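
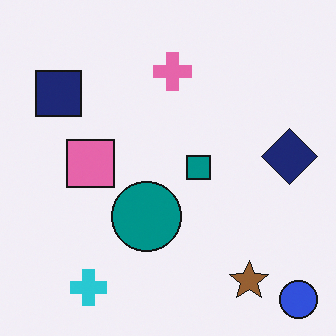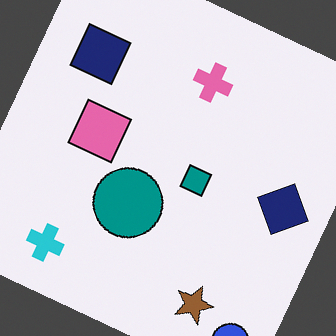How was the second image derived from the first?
It was rotated clockwise by a moderate amount.

Every shape is tilted by the same angle and the image corners show triangular fill wedges — a whole-image rotation by a non-right angle.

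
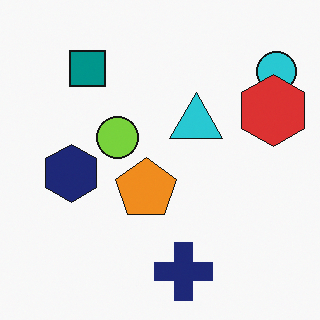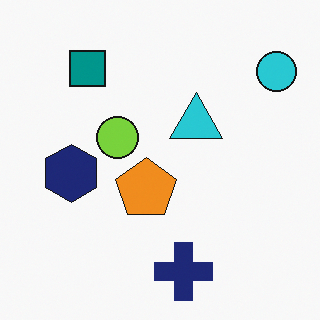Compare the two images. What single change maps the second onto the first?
It was overlaid with an additional red hexagon.

A red hexagon appears in the first image that is absent from the second.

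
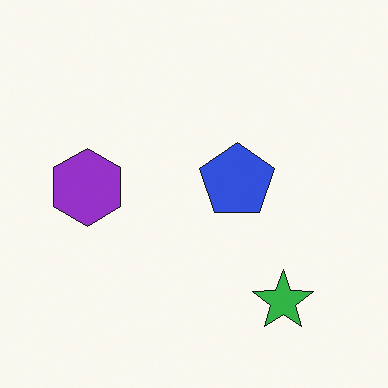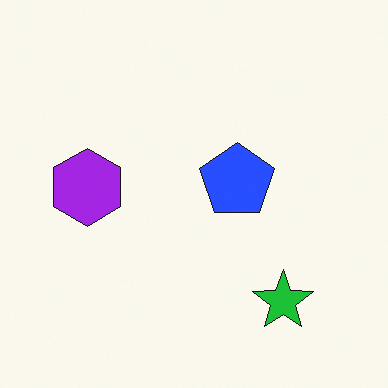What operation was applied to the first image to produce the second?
The second image is the first slightly oversaturated.

All colors are more vivid — a global saturation change.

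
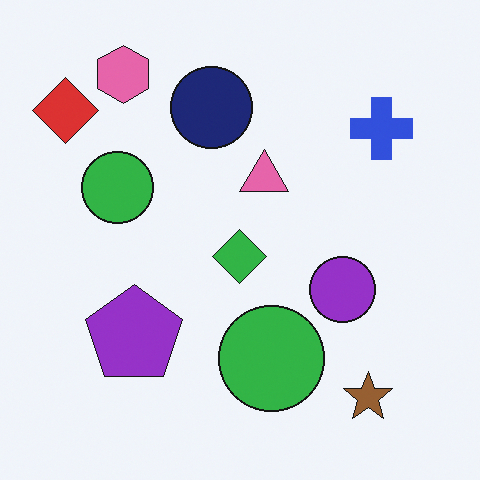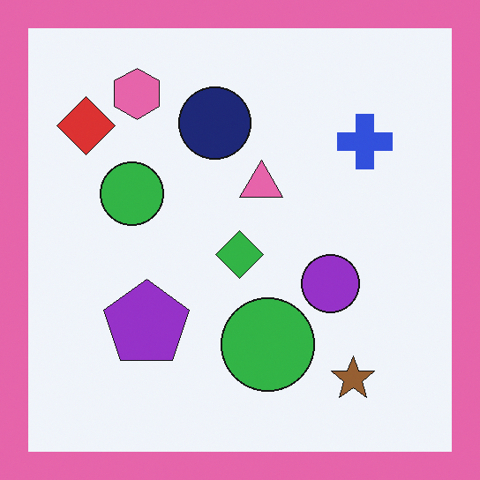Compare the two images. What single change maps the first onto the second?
Framed with a pink border.

A solid pink frame runs around the edge of the second image, with the content slightly shrunk inside it.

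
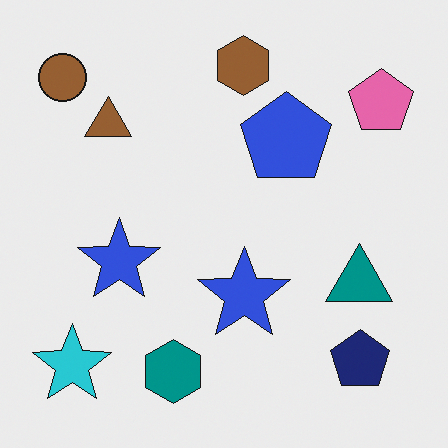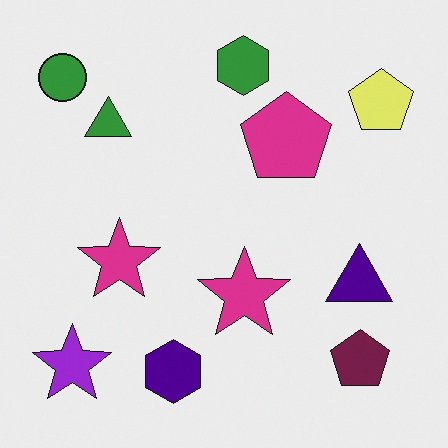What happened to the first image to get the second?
The image was hue-shifted by a moderate amount.

Every shape's color has rotated by the same amount around the hue wheel — a uniform hue shift.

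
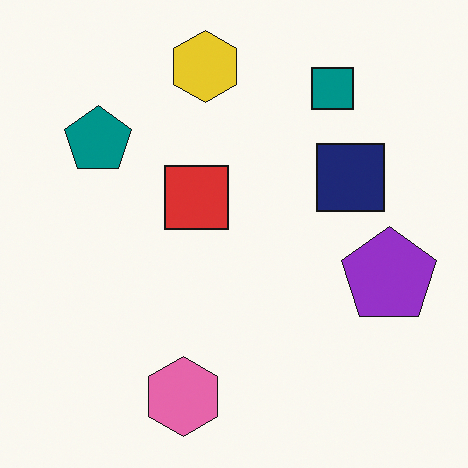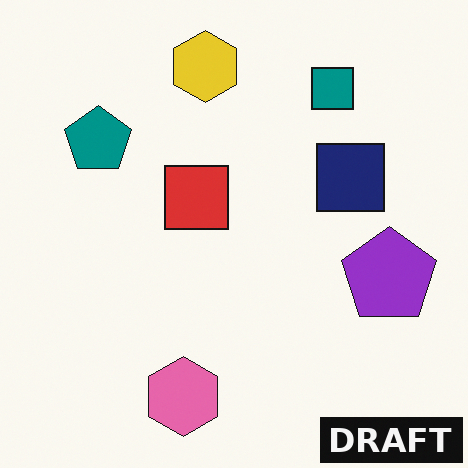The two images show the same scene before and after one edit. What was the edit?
The second image is the first watermarked with the text "DRAFT" in the lower-right corner.

A dark label reading "DRAFT" appears in the lower-right corner.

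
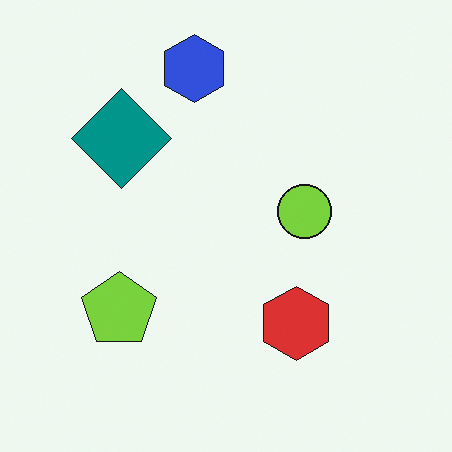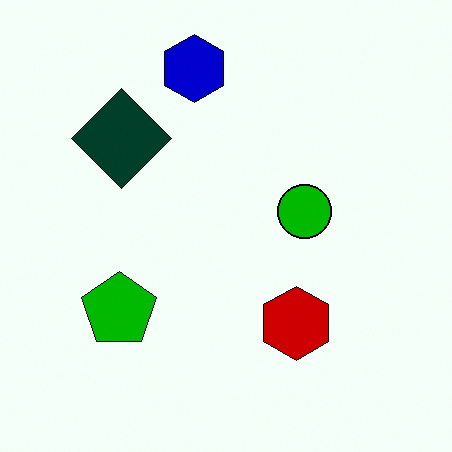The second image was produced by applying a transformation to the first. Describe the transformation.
The image was given much higher contrast.

Tones are pushed away from mid-grey across the whole image — a global contrast change.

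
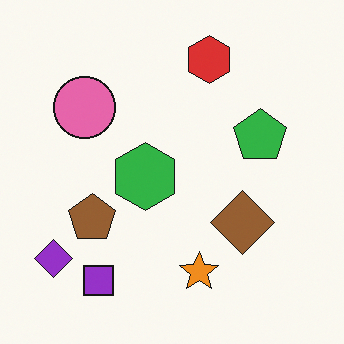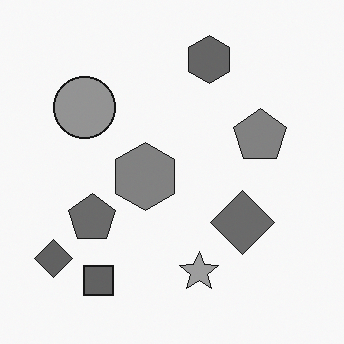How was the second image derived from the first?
This is the original image converted to grayscale.

All color is removed — every shape is now a shade of grey.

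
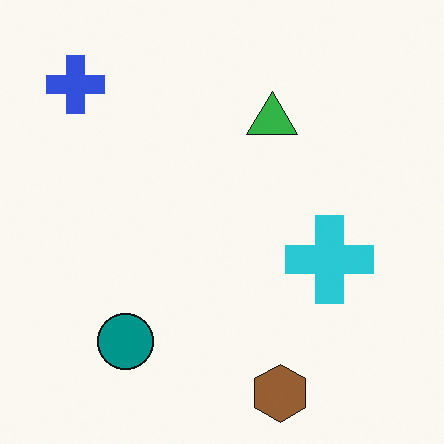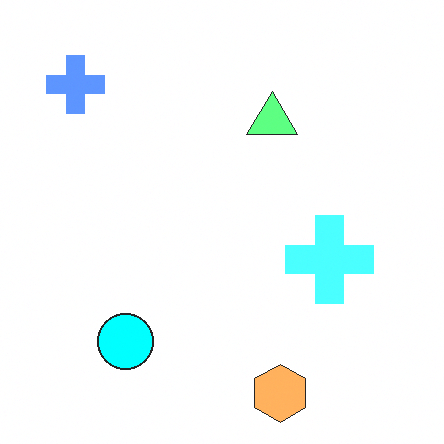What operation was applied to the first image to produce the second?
The image was substantially brightened.

Every pixel — background and shapes alike — is uniformly brightened.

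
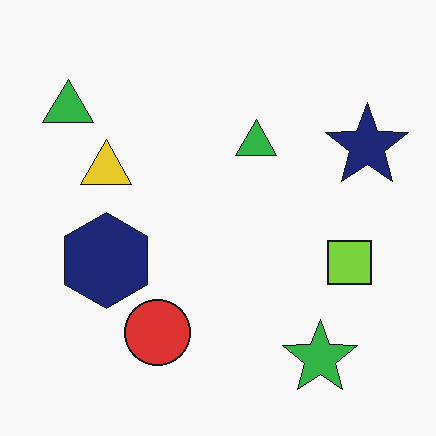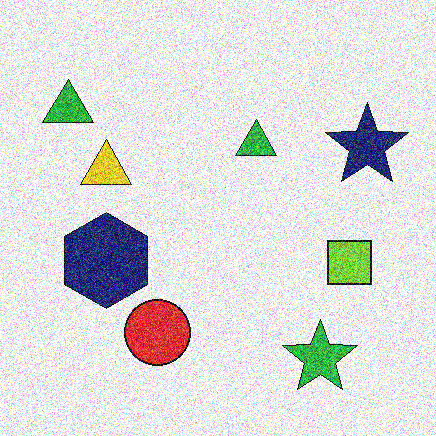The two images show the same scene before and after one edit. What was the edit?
Degraded with strong gaussian noise.

Random speckle covers the whole image, including the flat background.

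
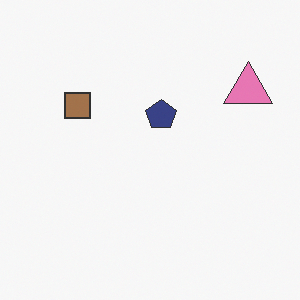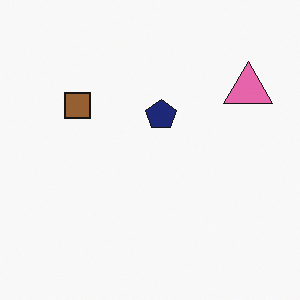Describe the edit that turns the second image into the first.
It was given slightly reduced contrast.

Tones are pushed toward mid-grey across the whole image — a global contrast change.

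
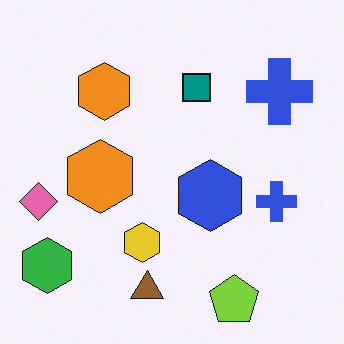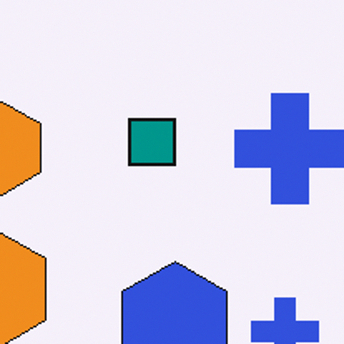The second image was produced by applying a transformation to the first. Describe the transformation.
The image was cropped tightly and scaled back up.

The visible shapes are larger and the field of view is narrower; shapes near the original edges may be partly or wholly outside the frame — a crop-and-rescale.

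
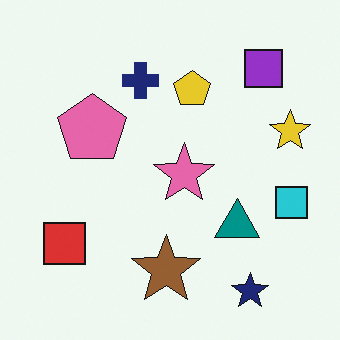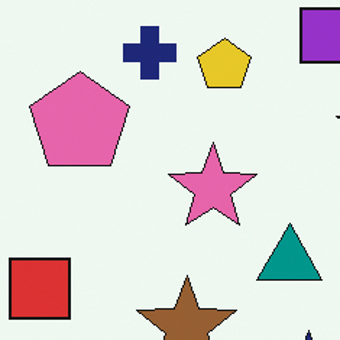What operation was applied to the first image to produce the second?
The transformation is: cropped slightly and scaled back up.

The visible shapes are larger and the field of view is narrower; shapes near the original edges may be partly or wholly outside the frame — a crop-and-rescale.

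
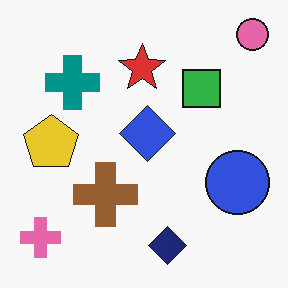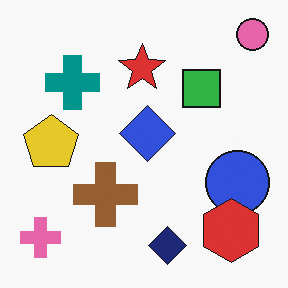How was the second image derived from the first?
Overlaid with an additional red hexagon.

A red hexagon appears in the second image that is absent from the first.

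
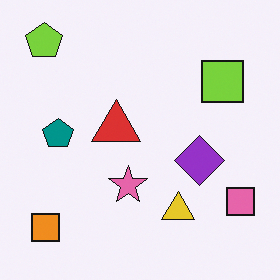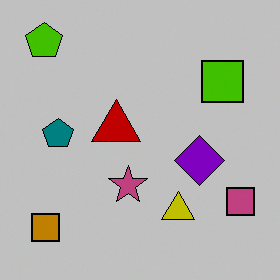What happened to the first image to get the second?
This is the original image aggressively posterized.

Each flat color has snapped to a coarser quantized level — most visibly, the near-white background has dropped to a flat grey.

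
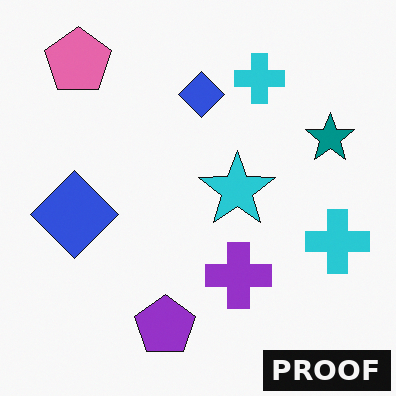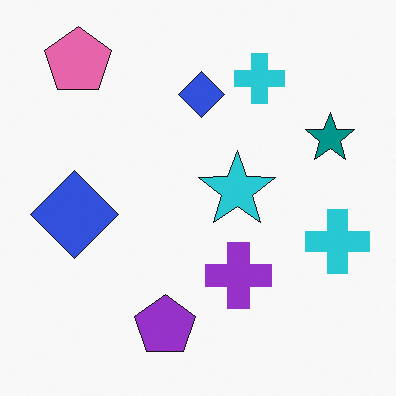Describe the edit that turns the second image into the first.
Watermarked with the text "PROOF" in the lower-right corner.

A dark label reading "PROOF" appears in the lower-right corner.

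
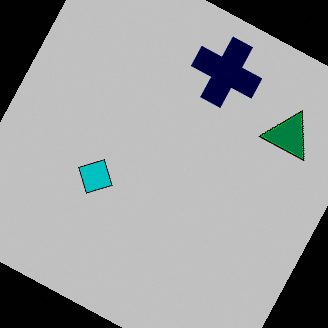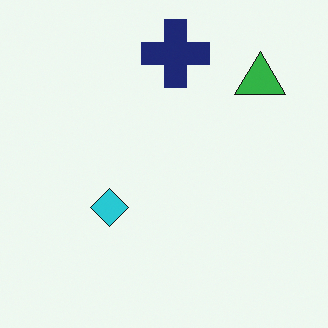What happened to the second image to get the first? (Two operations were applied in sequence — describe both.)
Rotated clockwise by a moderate amount, then heavily posterized to just a handful of flat colors.

Every shape is tilted by the same angle and the image corners show triangular fill wedges — a whole-image rotation by a non-right angle. Each flat color has snapped to a coarser quantized level — most visibly, the near-white background has dropped to a flat grey.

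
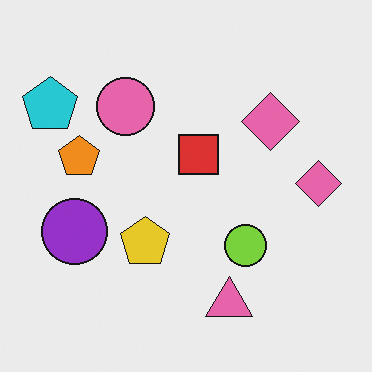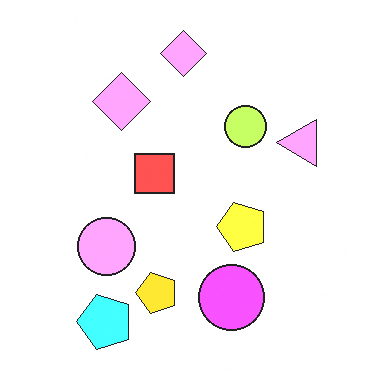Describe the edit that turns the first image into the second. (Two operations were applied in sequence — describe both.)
This is the original image rotated 90° counter-clockwise, then substantially brightened.

The cyan pentagon sits in the top-left of the first image and the bottom-left of the second — consistent with a whole-image 90° counter-clockwise rotation. Every pixel — background and shapes alike — is uniformly brightened.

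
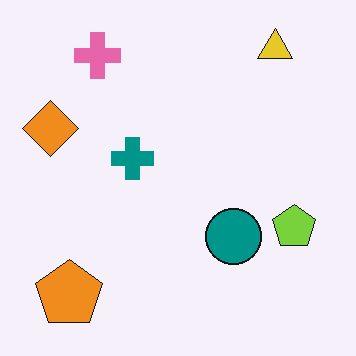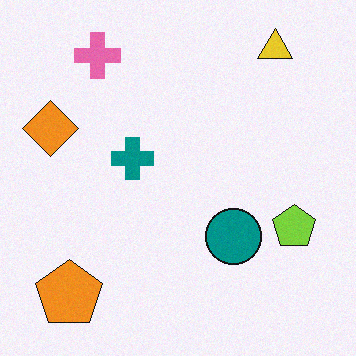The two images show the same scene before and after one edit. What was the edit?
It was degraded with light additive noise.

Random speckle covers the whole image, including the flat background.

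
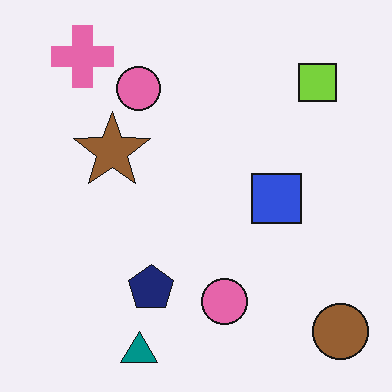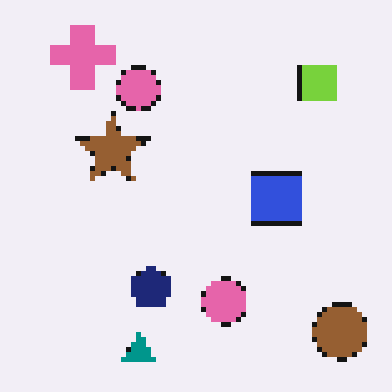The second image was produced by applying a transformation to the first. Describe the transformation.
Mildly pixelated.

Shapes are reduced to large square blocks; fine edges and outlines are lost — a downscale-then-upscale (mosaic) effect.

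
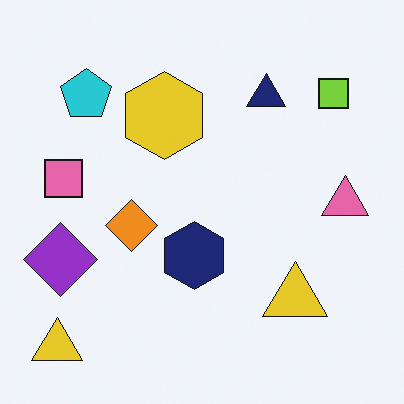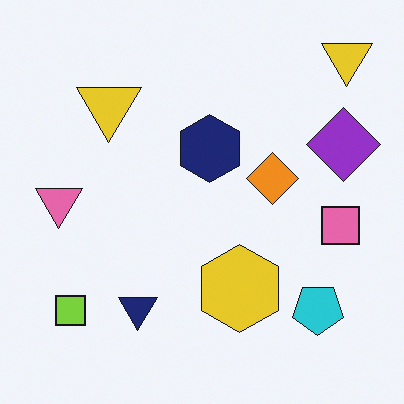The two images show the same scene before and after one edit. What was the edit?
Rotated 180°.

The lime square sits in the top-right of the first image and the bottom-left of the second — consistent with a whole-image 180° rotation.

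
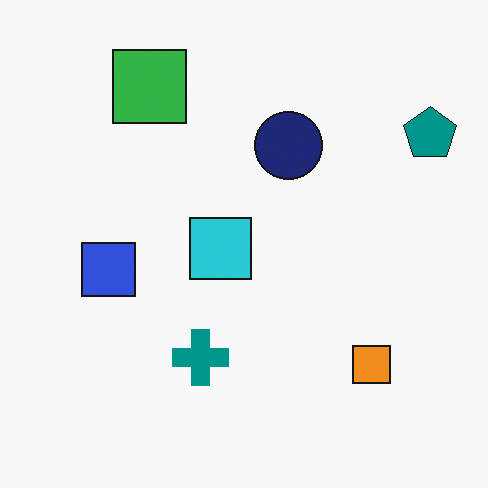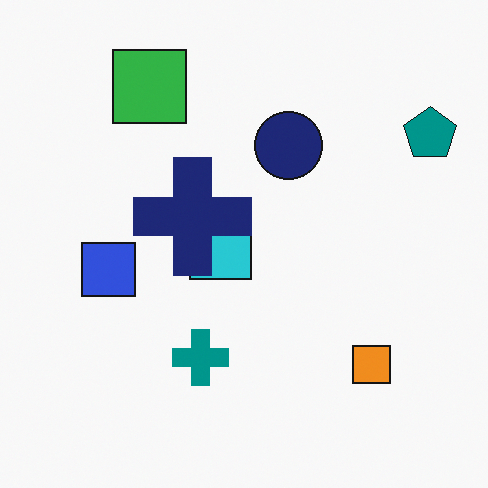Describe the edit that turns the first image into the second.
The image was overlaid with an additional navy cross.

A navy cross appears in the second image that is absent from the first.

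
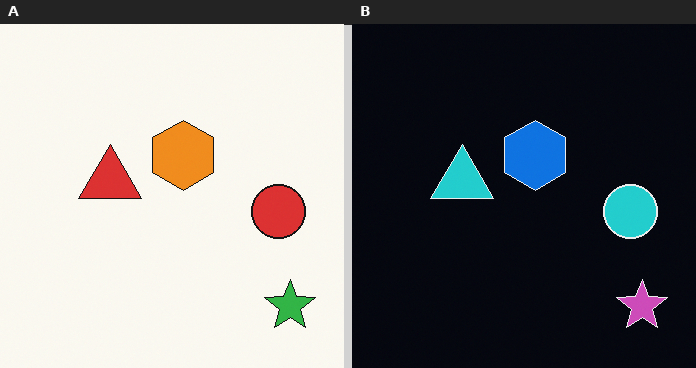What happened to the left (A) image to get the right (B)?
The right (B) image is the left (A) color-inverted (negative).

The light background has become dark and every shape's color is its complement — a photographic negative.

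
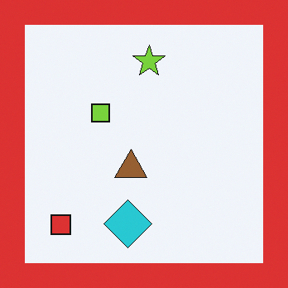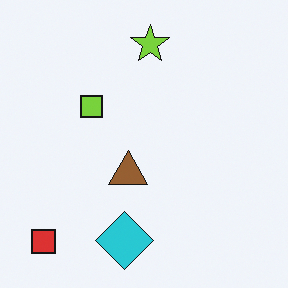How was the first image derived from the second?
Framed with a red border.

A solid red frame runs around the edge of the first image, with the content slightly shrunk inside it.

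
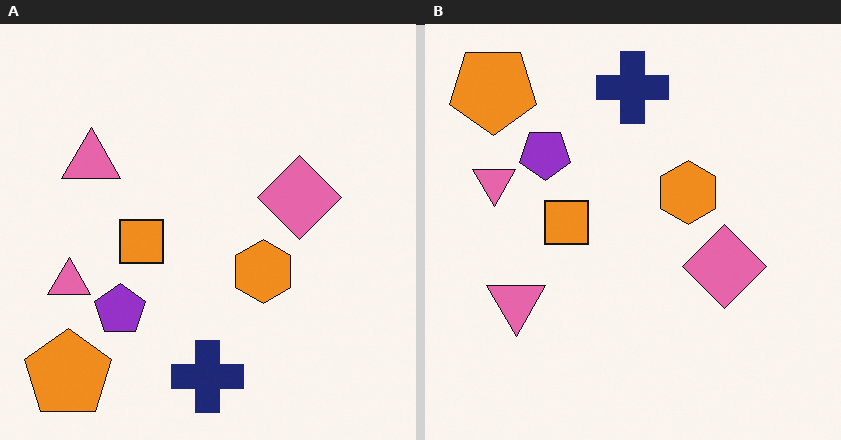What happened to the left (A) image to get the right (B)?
Flipped vertically (top ↔ bottom).

The navy cross is in the bottom of the left (A) image and the top of the right (B) — shapes on opposite sides of the horizontal midline have swapped in a mirror flip.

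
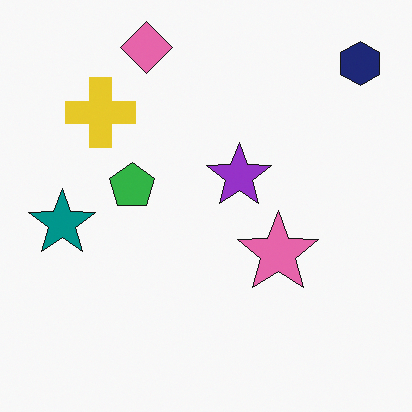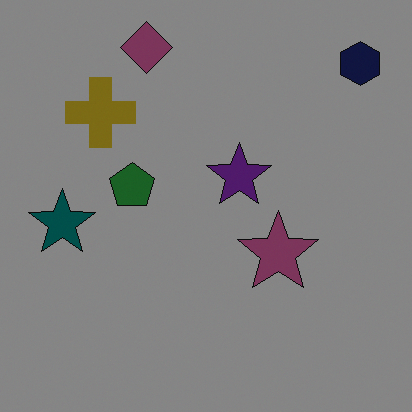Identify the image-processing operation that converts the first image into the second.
It was darkened a lot.

Every pixel — background and shapes alike — is uniformly darkened.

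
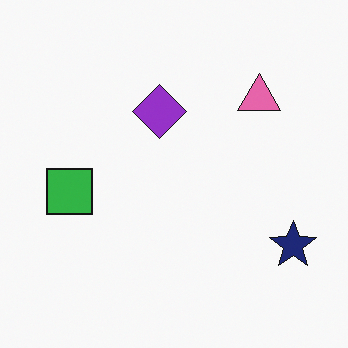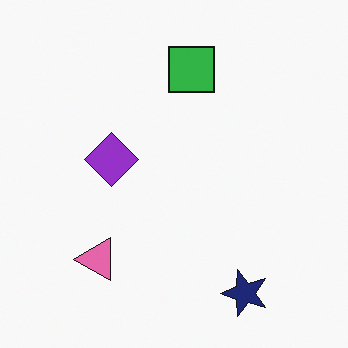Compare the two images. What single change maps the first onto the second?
The image was transposed (reflected across the top-left ↔ bottom-right diagonal).

Shapes have swapped their row and column positions — what was in the top-right is now in the bottom-left — a diagonal reflection.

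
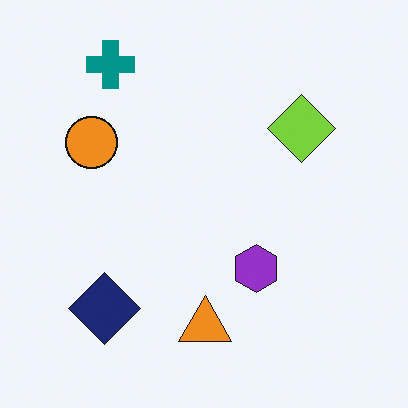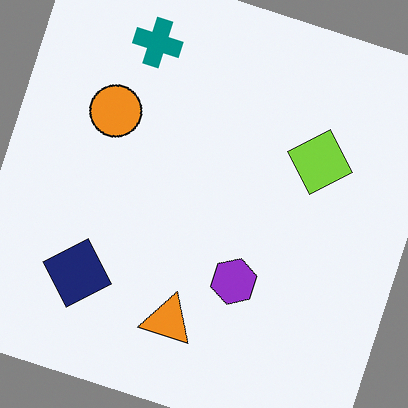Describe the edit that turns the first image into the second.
It was rotated clockwise by a moderate amount.

Every shape is tilted by the same angle and the image corners show triangular fill wedges — a whole-image rotation by a non-right angle.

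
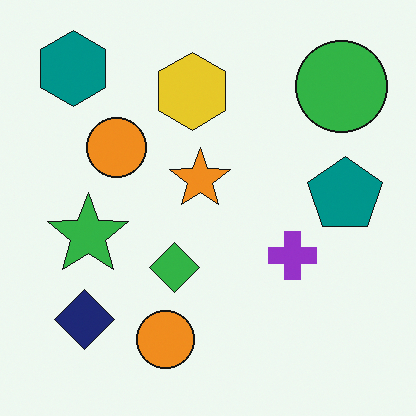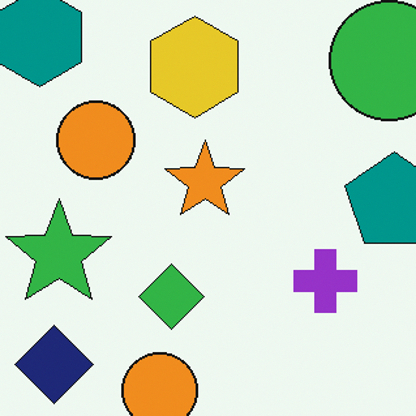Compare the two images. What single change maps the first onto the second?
Cropped to a modestly smaller region and rescaled.

The visible shapes are larger and the field of view is narrower; shapes near the original edges may be partly or wholly outside the frame — a crop-and-rescale.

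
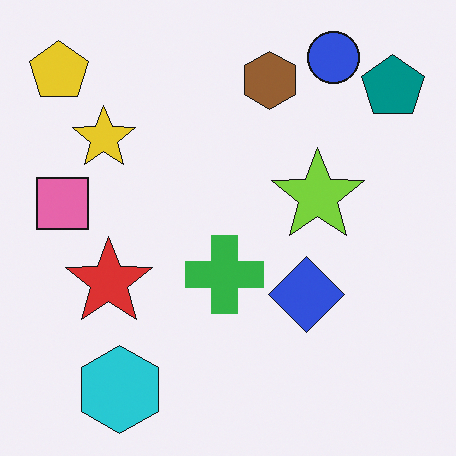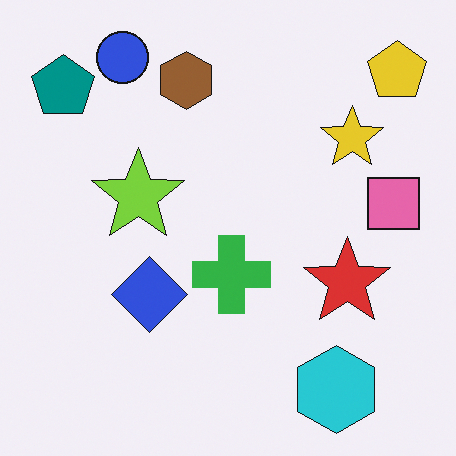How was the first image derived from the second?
The first image is the second flipped horizontally (left ↔ right).

The yellow pentagon is in the top-right of the second image and the top-left of the first — shapes on opposite sides of the vertical midline have swapped in a mirror flip.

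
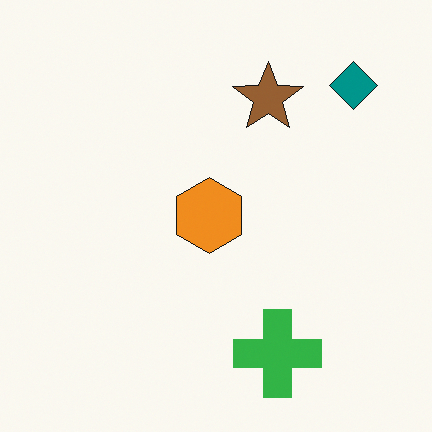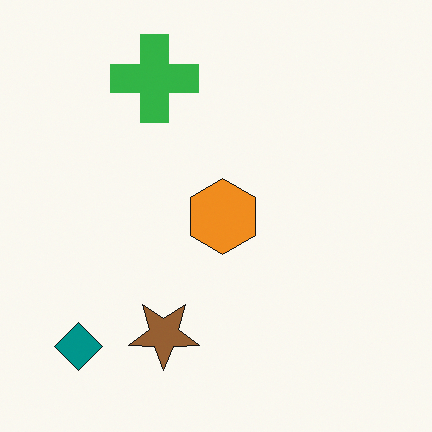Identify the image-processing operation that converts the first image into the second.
The second image is the first rotated 180°.

The teal diamond sits in the top-right of the first image and the bottom-left of the second — consistent with a whole-image 180° rotation.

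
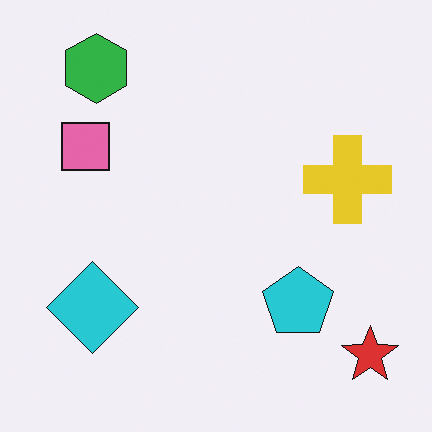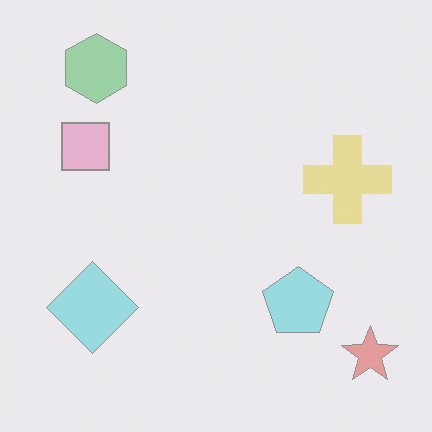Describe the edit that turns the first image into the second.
Given much lower contrast.

Tones are pushed toward mid-grey across the whole image — a global contrast change.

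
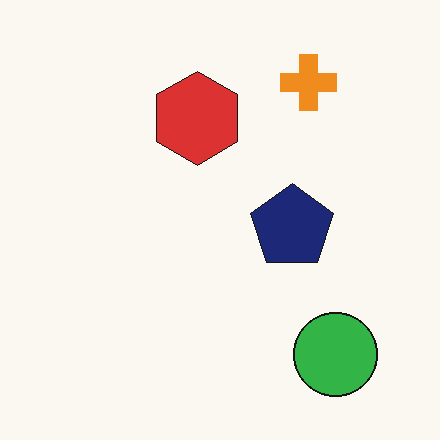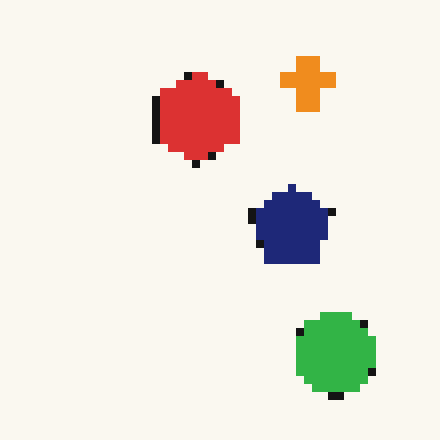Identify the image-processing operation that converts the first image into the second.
It was moderately pixelated.

Shapes are reduced to large square blocks; fine edges and outlines are lost — a downscale-then-upscale (mosaic) effect.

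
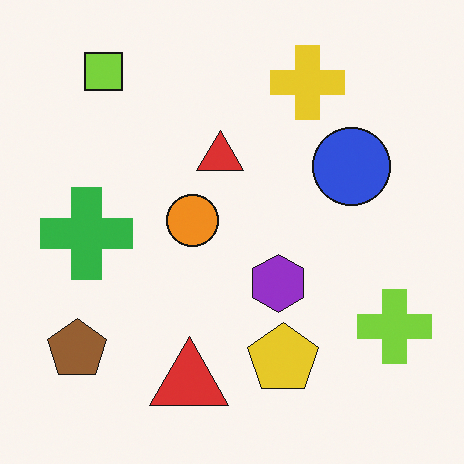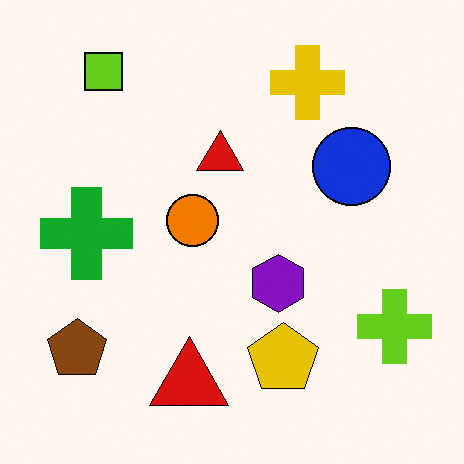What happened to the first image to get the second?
The transformation is: given slightly increased contrast.

Tones are pushed away from mid-grey across the whole image — a global contrast change.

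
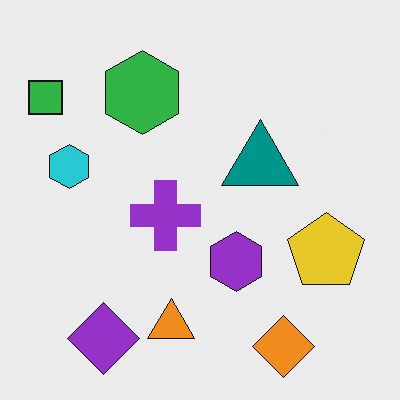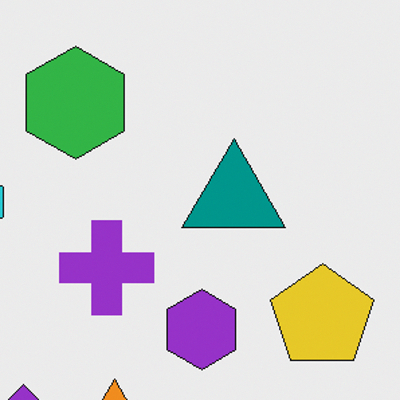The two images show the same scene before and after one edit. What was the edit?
The image was cropped slightly and scaled back up.

The visible shapes are larger and the field of view is narrower; shapes near the original edges may be partly or wholly outside the frame — a crop-and-rescale.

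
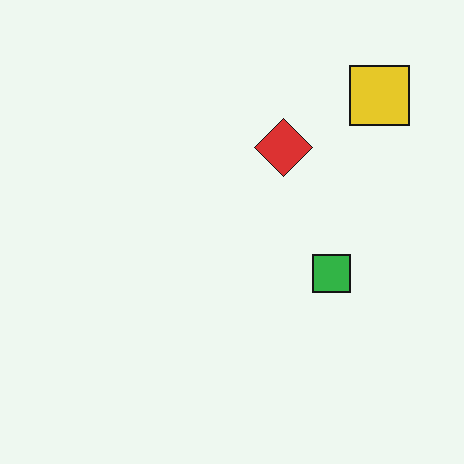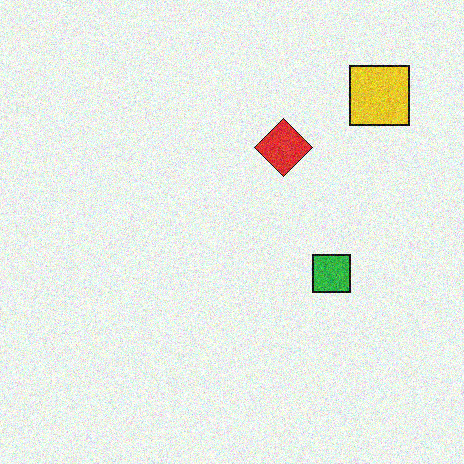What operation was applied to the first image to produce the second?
Degraded with visible gaussian noise.

Random speckle covers the whole image, including the flat background.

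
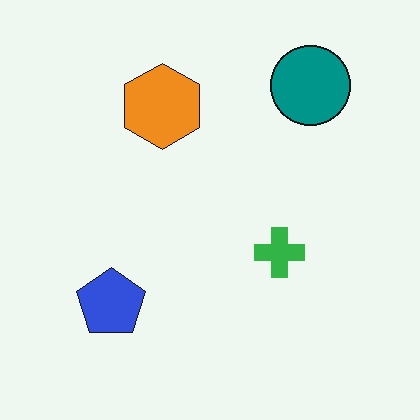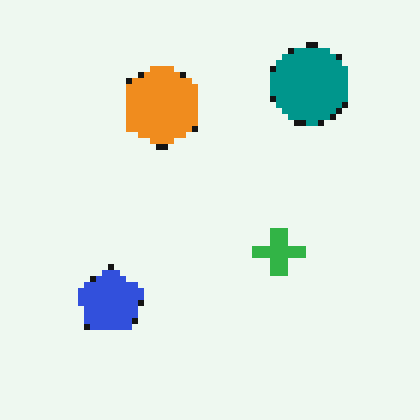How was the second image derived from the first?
This is the original image moderately pixelated.

Shapes are reduced to large square blocks; fine edges and outlines are lost — a downscale-then-upscale (mosaic) effect.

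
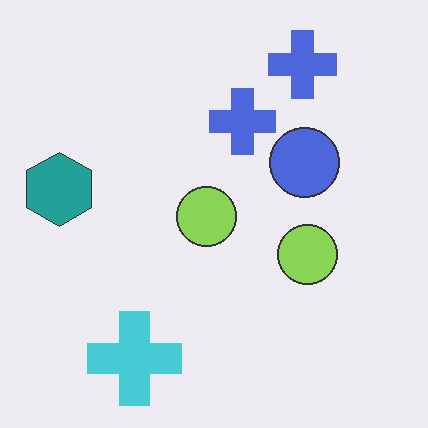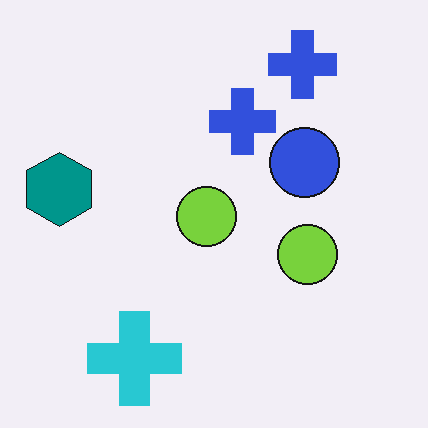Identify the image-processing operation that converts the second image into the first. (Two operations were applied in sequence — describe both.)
The transformation is: given slightly reduced contrast, then JPEG-compressed with visible artifacts.

Tones are pushed toward mid-grey across the whole image — a global contrast change. Blocky 8×8 compression artifacts appear around shape edges and the flat background shows ringing — characteristic JPEG degradation.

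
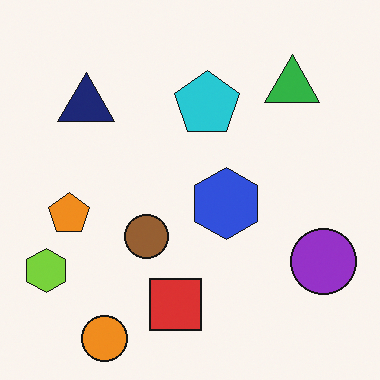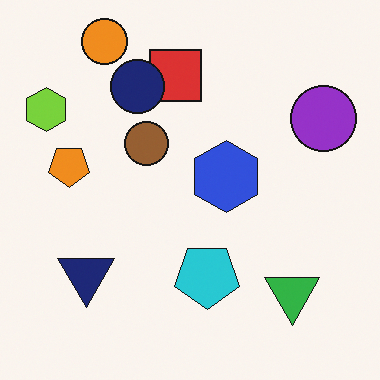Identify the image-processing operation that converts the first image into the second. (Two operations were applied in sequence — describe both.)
The transformation is: flipped vertically (top ↔ bottom), then overlaid with an additional navy circle.

The orange circle is in the bottom-left of the first image and the top-left of the second — shapes on opposite sides of the horizontal midline have swapped in a mirror flip. A navy circle appears in the second image that is absent from the first.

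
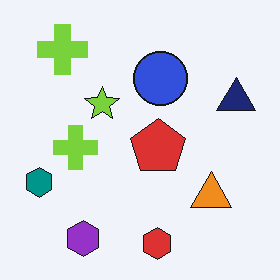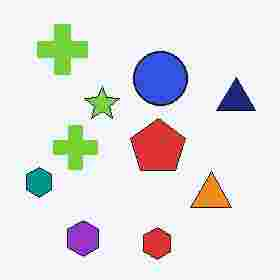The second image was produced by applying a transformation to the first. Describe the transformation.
Heavily JPEG-compressed with obvious blocking artifacts.

Blocky 8×8 compression artifacts appear around shape edges and the flat background shows ringing — characteristic JPEG degradation.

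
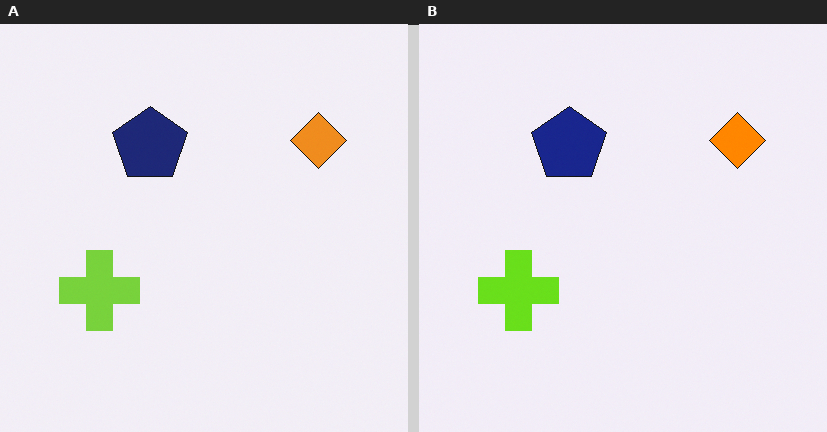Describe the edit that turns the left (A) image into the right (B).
The right (B) image is the left (A) slightly oversaturated.

All colors are more vivid — a global saturation change.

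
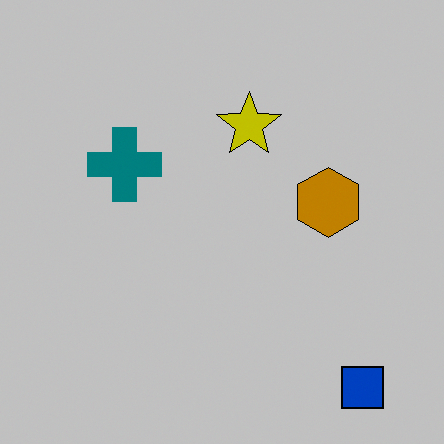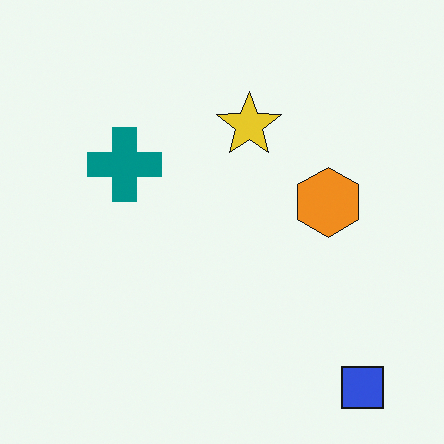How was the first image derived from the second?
The transformation is: aggressively posterized.

Each flat color has snapped to a coarser quantized level — most visibly, the near-white background has dropped to a flat grey.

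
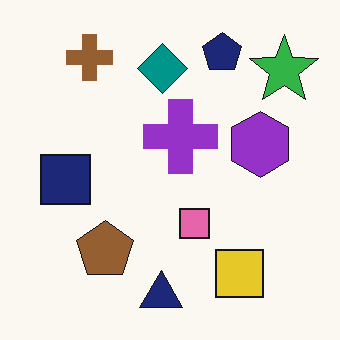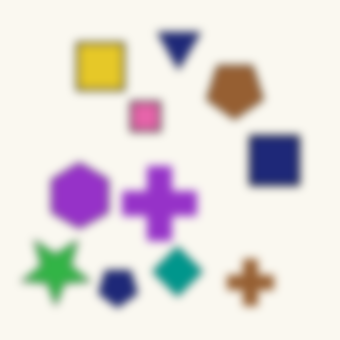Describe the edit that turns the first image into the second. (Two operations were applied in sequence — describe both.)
It was rotated 180°, then moderately blurred.

The green star sits in the top-right of the first image and the bottom-left of the second — consistent with a whole-image 180° rotation. Shape edges and outlines are uniformly softened across the whole image.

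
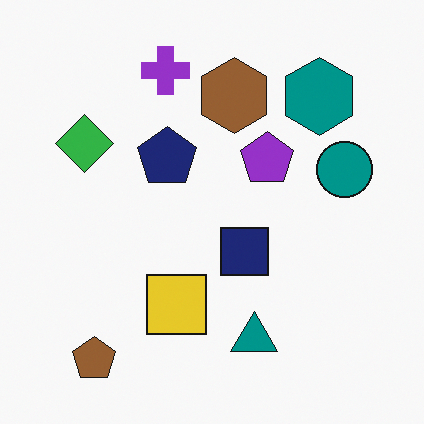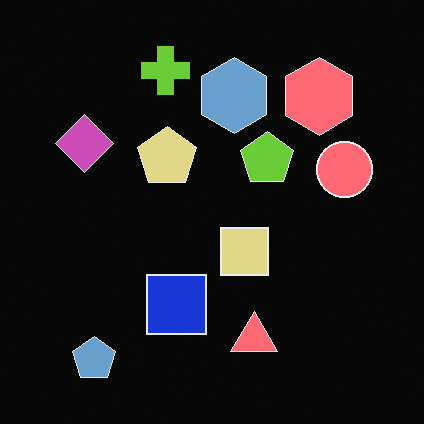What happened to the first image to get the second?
This is the original image color-inverted (negative).

The light background has become dark and every shape's color is its complement — a photographic negative.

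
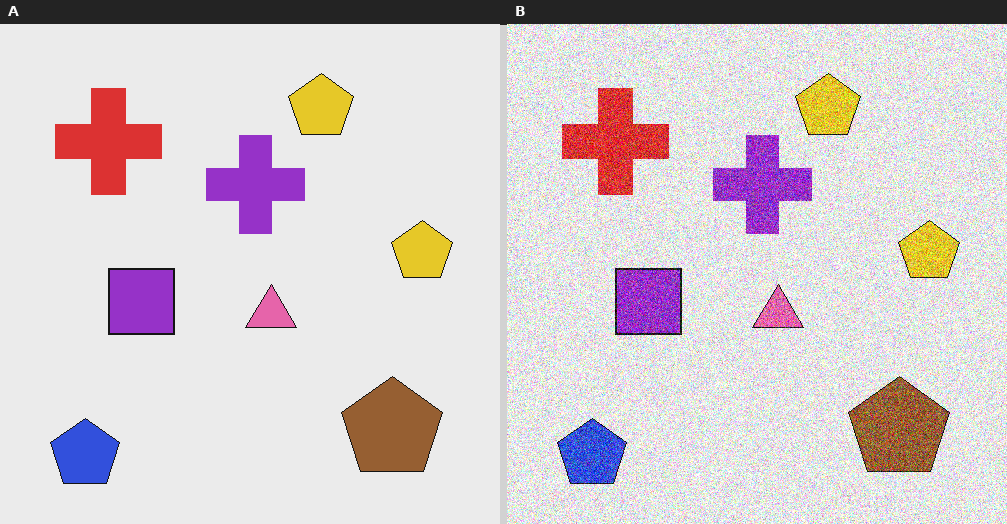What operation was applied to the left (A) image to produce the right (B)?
This is the original image degraded with a thick layer of grain.

Random speckle covers the whole image, including the flat background.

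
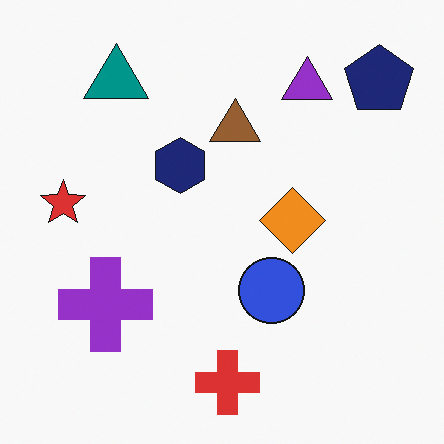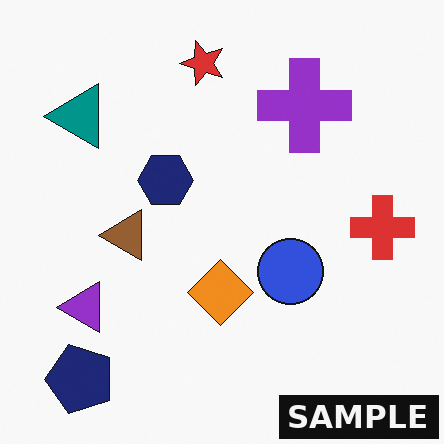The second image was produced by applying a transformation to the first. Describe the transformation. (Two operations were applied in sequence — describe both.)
The second image is the first transposed (reflected across the top-left ↔ bottom-right diagonal), then watermarked with the text "SAMPLE" in the lower-right corner.

Shapes have swapped their row and column positions — what was in the top-right is now in the bottom-left — a diagonal reflection. A dark label reading "SAMPLE" appears in the lower-right corner.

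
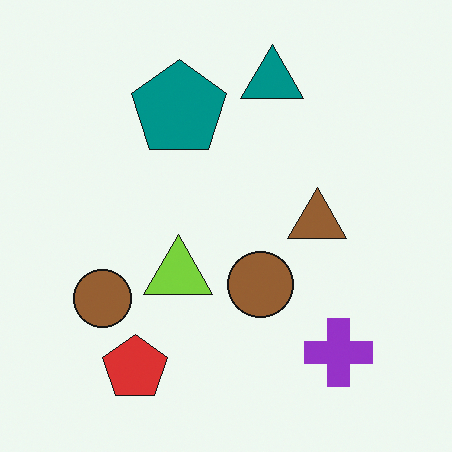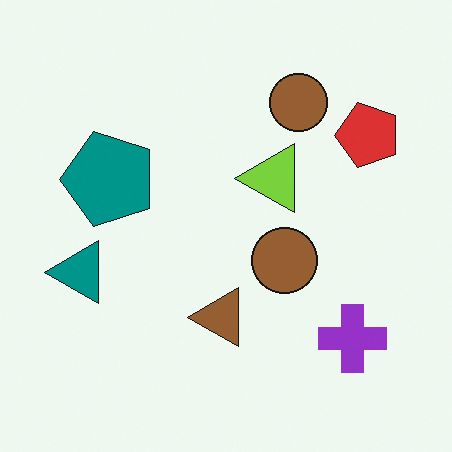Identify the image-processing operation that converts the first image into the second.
Transposed (reflected across the top-left ↔ bottom-right diagonal).

Shapes have swapped their row and column positions — what was in the top-right is now in the bottom-left — a diagonal reflection.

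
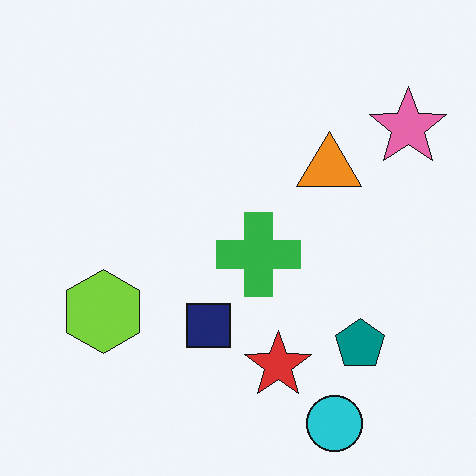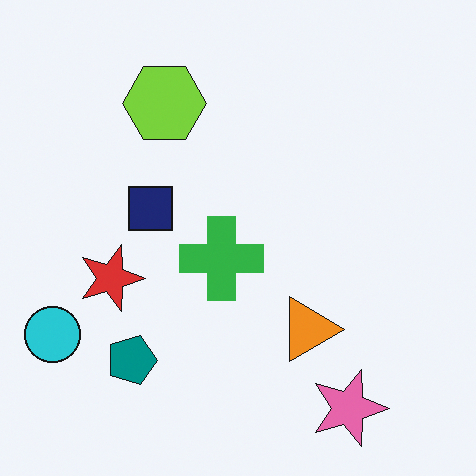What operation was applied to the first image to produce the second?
It was rotated 90° clockwise.

The cyan circle sits in the bottom-right of the first image and the bottom-left of the second — consistent with a whole-image 90° clockwise rotation.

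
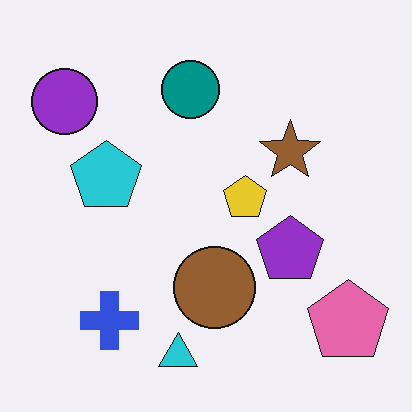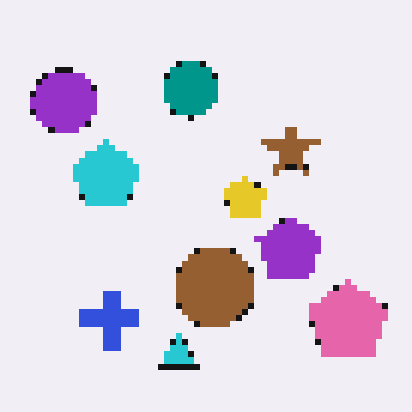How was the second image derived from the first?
The image was moderately pixelated.

Shapes are reduced to large square blocks; fine edges and outlines are lost — a downscale-then-upscale (mosaic) effect.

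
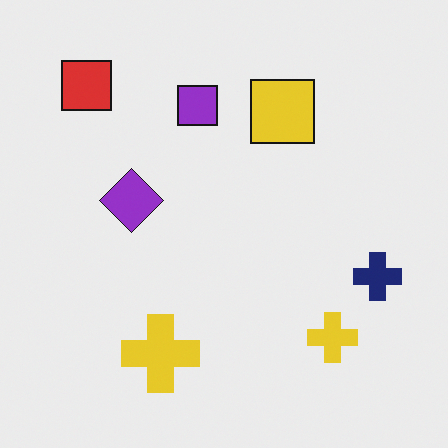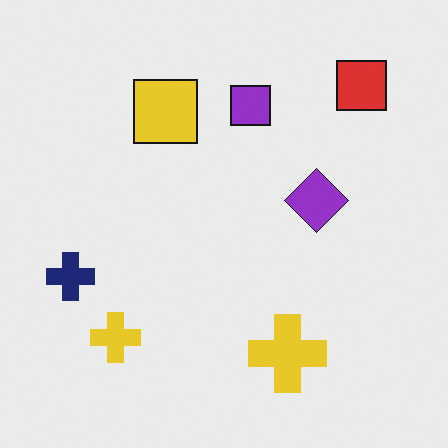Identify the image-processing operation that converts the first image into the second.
It was flipped horizontally (left ↔ right).

The navy cross is in the right of the first image and the left of the second — shapes on opposite sides of the vertical midline have swapped in a mirror flip.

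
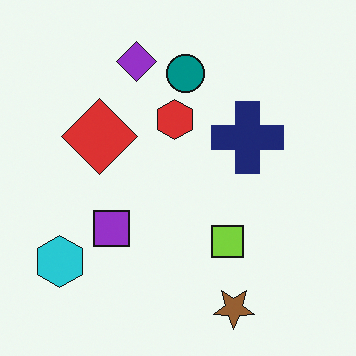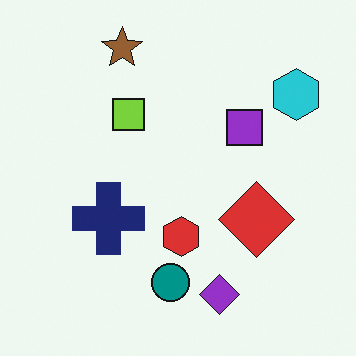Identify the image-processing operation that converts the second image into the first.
It was rotated 180°.

The cyan hexagon sits in the top-right of the second image and the bottom-left of the first — consistent with a whole-image 180° rotation.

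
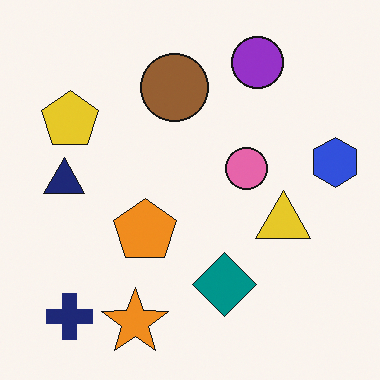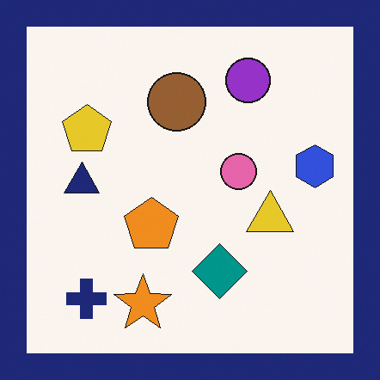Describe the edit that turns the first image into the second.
The second image is the first framed with a navy border.

A solid navy frame runs around the edge of the second image, with the content slightly shrunk inside it.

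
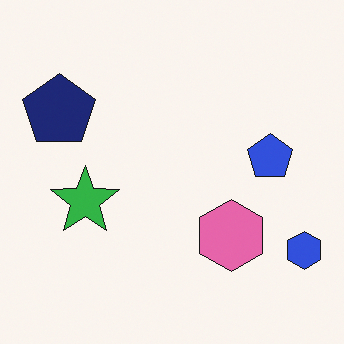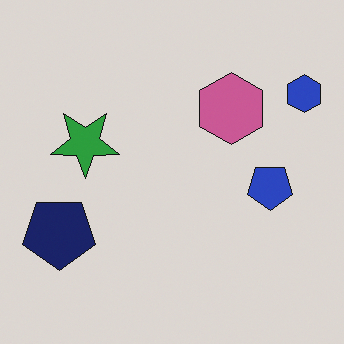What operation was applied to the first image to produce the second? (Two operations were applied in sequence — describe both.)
This is the original image flipped vertically (top ↔ bottom), then slightly darkened.

The blue hexagon is in the bottom-right of the first image and the top-right of the second — shapes on opposite sides of the horizontal midline have swapped in a mirror flip. Every pixel — background and shapes alike — is uniformly darkened.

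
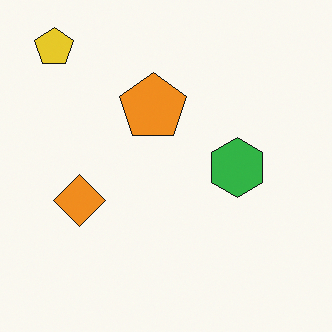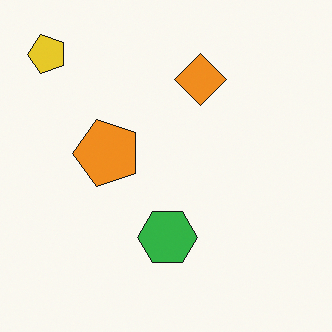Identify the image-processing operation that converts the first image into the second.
It was transposed (reflected across the top-left ↔ bottom-right diagonal).

Shapes have swapped their row and column positions — what was in the top-right is now in the bottom-left — a diagonal reflection.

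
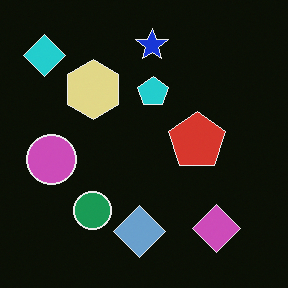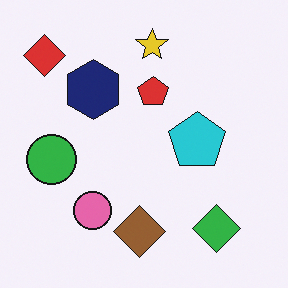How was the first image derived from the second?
It was color-inverted (negative).

The light background has become dark and every shape's color is its complement — a photographic negative.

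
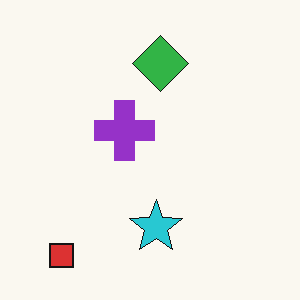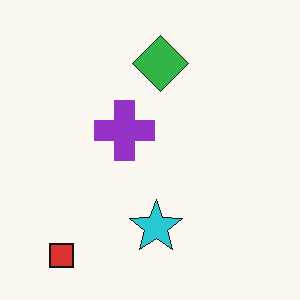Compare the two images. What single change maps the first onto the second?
Given moderate JPEG compression.

Blocky 8×8 compression artifacts appear around shape edges and the flat background shows ringing — characteristic JPEG degradation.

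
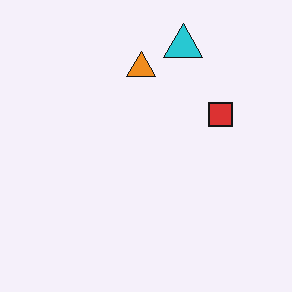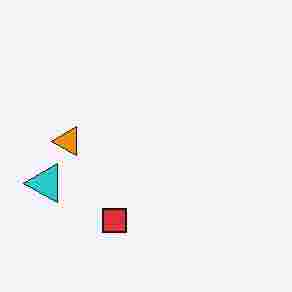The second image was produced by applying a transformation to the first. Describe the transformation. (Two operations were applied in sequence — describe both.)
This is the original image heavily JPEG-compressed with obvious blocking artifacts, then transposed (reflected across the top-left ↔ bottom-right diagonal).

Blocky 8×8 compression artifacts appear around shape edges and the flat background shows ringing — characteristic JPEG degradation. Shapes have swapped their row and column positions — what was in the top-right is now in the bottom-left — a diagonal reflection.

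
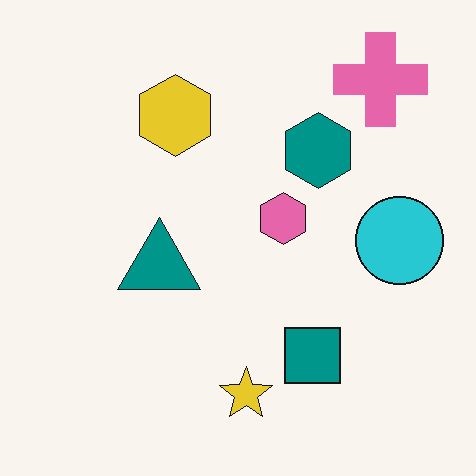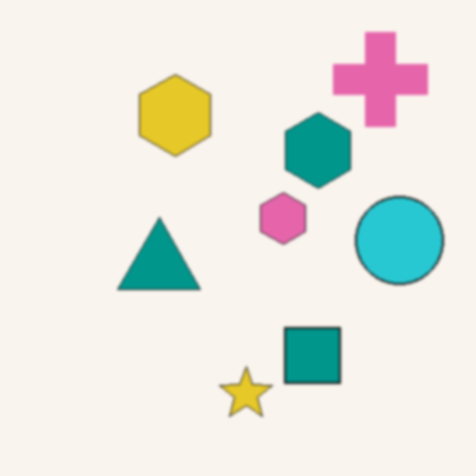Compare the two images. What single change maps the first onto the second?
The image was given a subtle gaussian blur.

Shape edges and outlines are uniformly softened across the whole image.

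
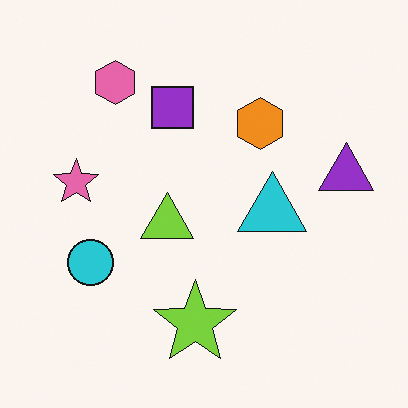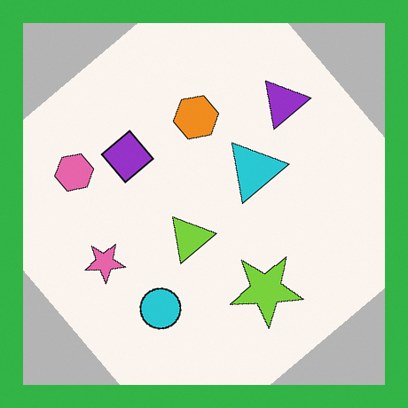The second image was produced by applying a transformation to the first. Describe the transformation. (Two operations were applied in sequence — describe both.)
The transformation is: rotated counter-clockwise by a large amount — several tens of degrees, then framed with a green border.

Every shape is tilted by the same angle and the image corners show triangular fill wedges — a whole-image rotation by a non-right angle. A solid green frame runs around the edge of the second image, with the content slightly shrunk inside it.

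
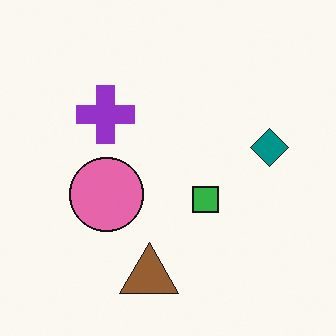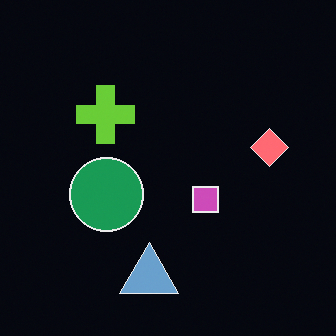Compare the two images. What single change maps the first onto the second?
It was color-inverted (negative).

The light background has become dark and every shape's color is its complement — a photographic negative.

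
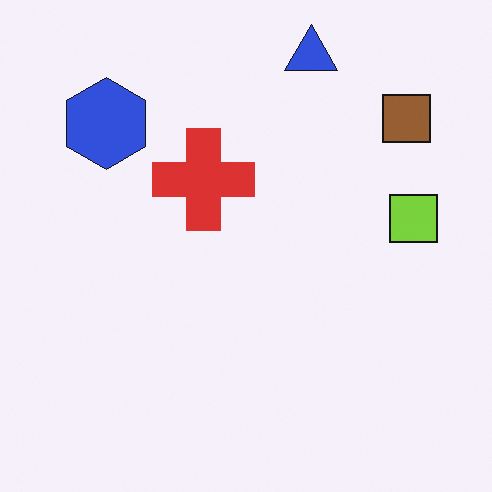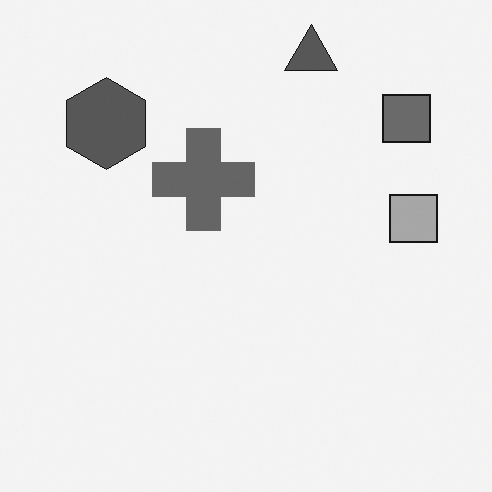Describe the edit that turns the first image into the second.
This is the original image converted to grayscale.

All color is removed — every shape is now a shade of grey.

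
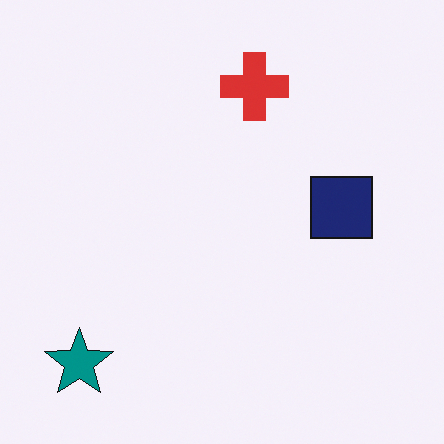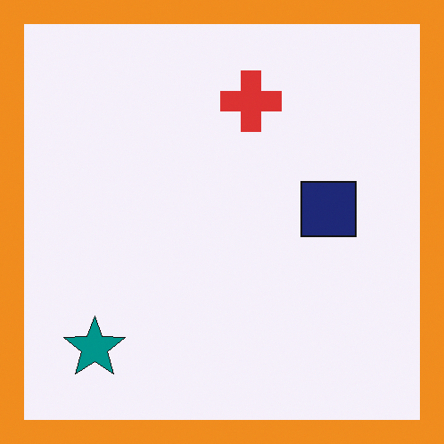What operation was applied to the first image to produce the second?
It was framed with a orange border.

A solid orange frame runs around the edge of the second image, with the content slightly shrunk inside it.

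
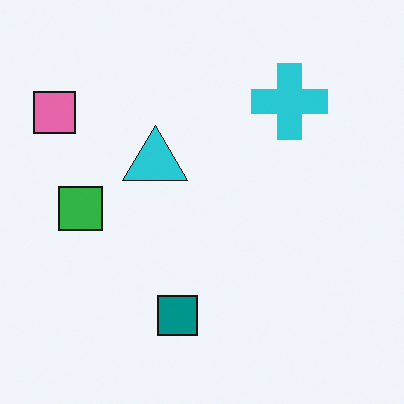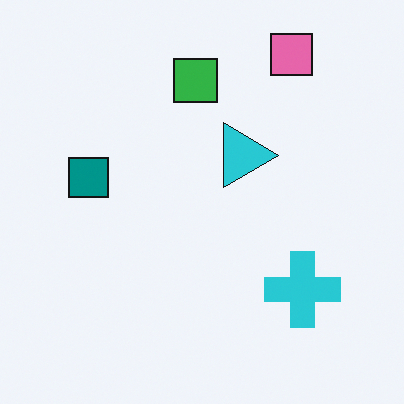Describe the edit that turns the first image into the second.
The image was rotated 90° clockwise.

The pink square sits in the top-left of the first image and the top-right of the second — consistent with a whole-image 90° clockwise rotation.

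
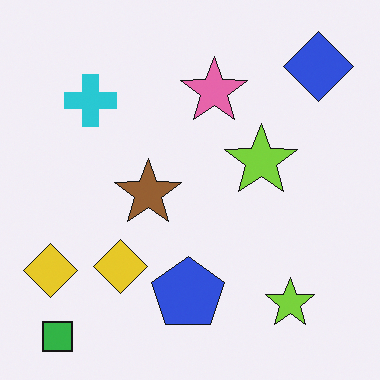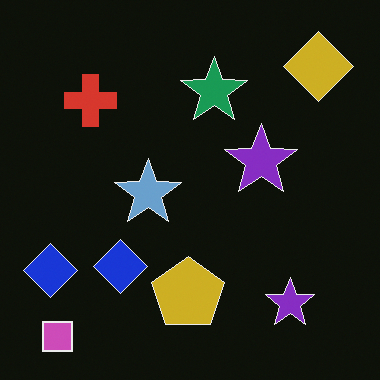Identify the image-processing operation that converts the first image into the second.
The transformation is: color-inverted (negative).

The light background has become dark and every shape's color is its complement — a photographic negative.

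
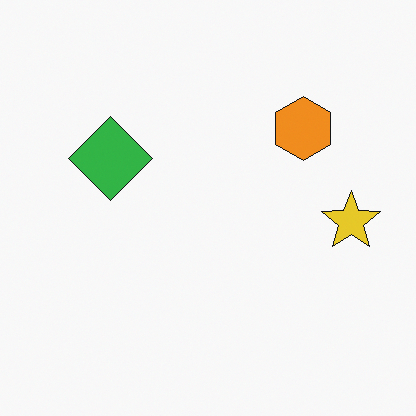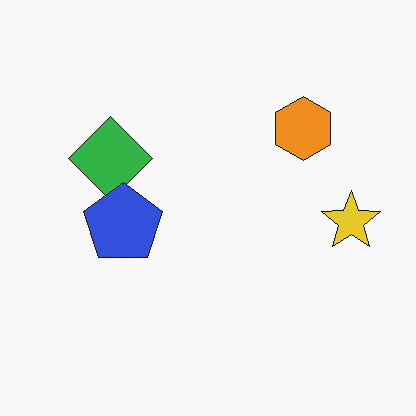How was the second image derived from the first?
Overlaid with an additional blue pentagon.

A blue pentagon appears in the second image that is absent from the first.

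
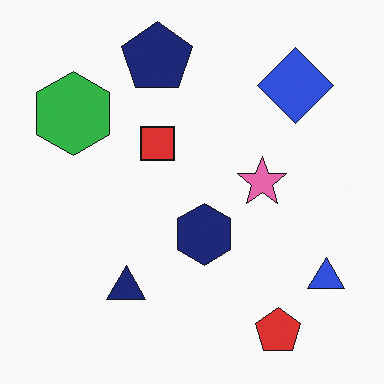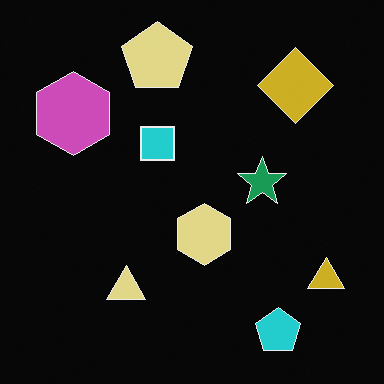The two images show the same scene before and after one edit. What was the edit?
Color-inverted (negative).

The light background has become dark and every shape's color is its complement — a photographic negative.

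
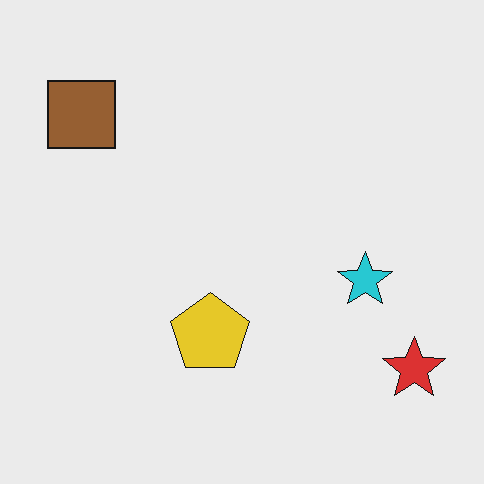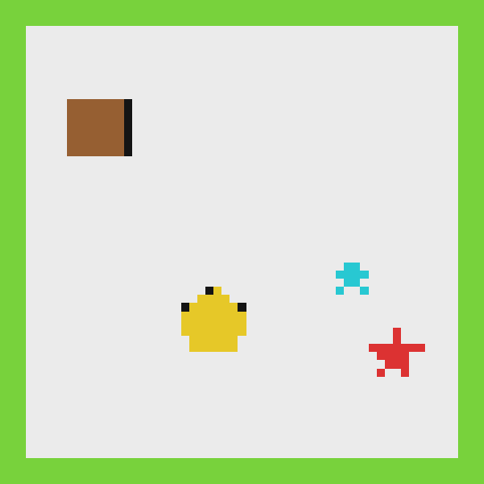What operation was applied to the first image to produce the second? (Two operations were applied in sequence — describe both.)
The image was coarsely pixelated, then framed with a lime border.

Shapes are reduced to large square blocks; fine edges and outlines are lost — a downscale-then-upscale (mosaic) effect. A solid lime frame runs around the edge of the second image, with the content slightly shrunk inside it.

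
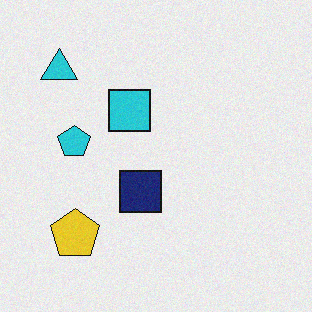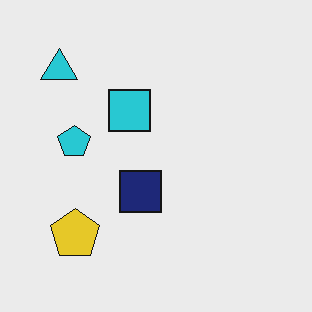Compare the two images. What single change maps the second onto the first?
It was degraded with subtle gaussian noise.

Random speckle covers the whole image, including the flat background.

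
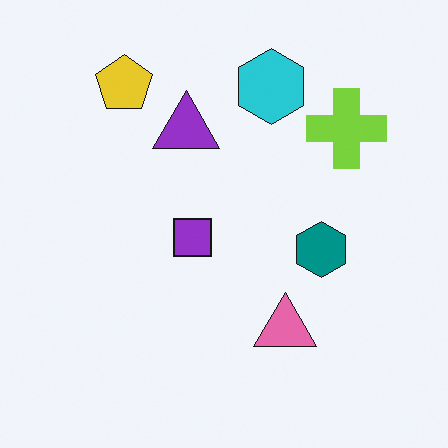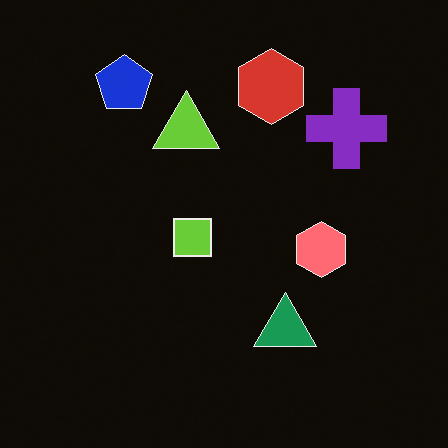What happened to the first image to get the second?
The transformation is: color-inverted (negative).

The light background has become dark and every shape's color is its complement — a photographic negative.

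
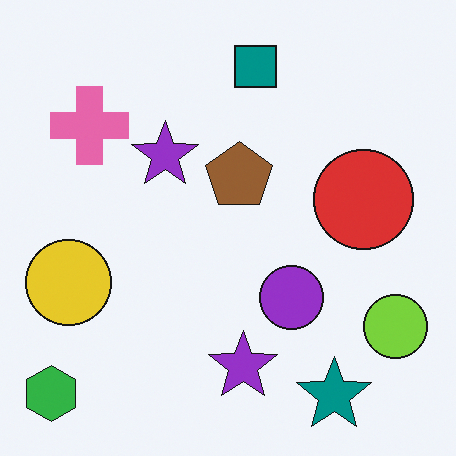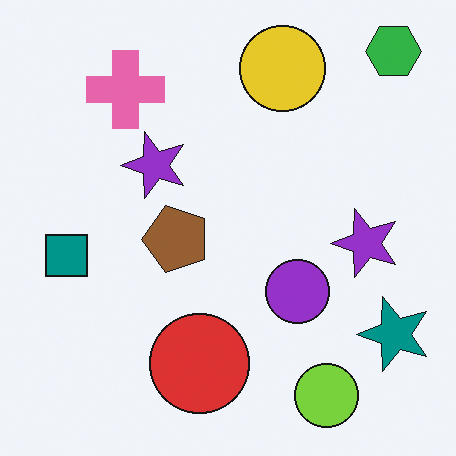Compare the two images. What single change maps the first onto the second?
It was transposed (reflected across the top-left ↔ bottom-right diagonal).

Shapes have swapped their row and column positions — what was in the top-right is now in the bottom-left — a diagonal reflection.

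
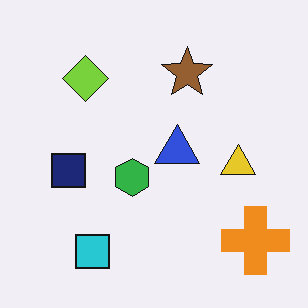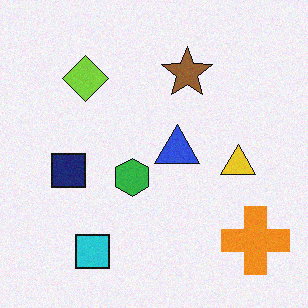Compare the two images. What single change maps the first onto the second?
The transformation is: degraded with light additive noise.

Random speckle covers the whole image, including the flat background.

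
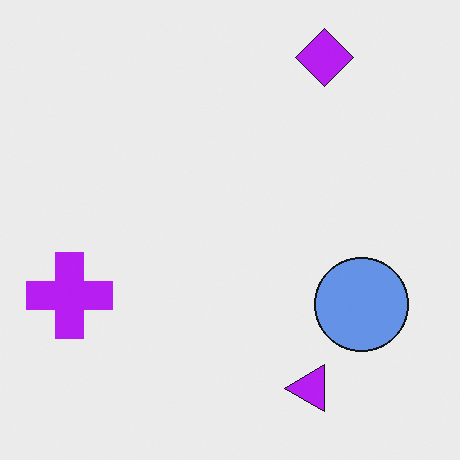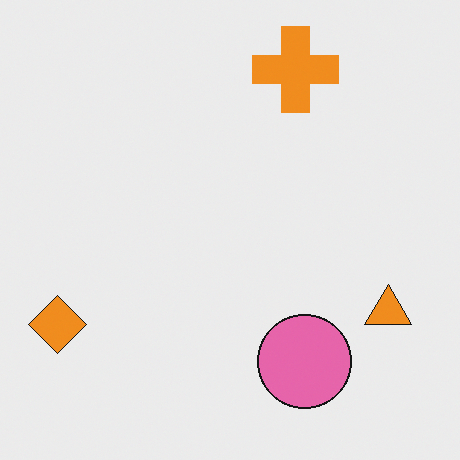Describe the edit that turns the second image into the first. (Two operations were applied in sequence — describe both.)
The image was hue-shifted by a large amount, then transposed (reflected across the top-left ↔ bottom-right diagonal).

Every shape's color has rotated by the same amount around the hue wheel — a uniform hue shift. Shapes have swapped their row and column positions — what was in the top-right is now in the bottom-left — a diagonal reflection.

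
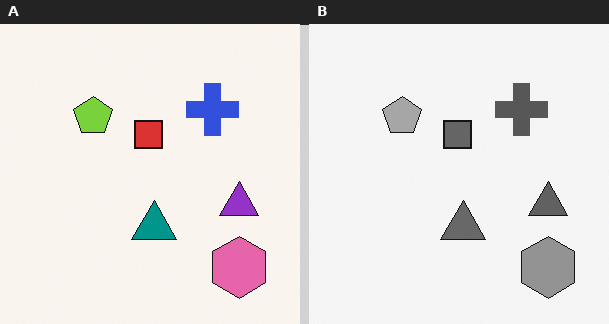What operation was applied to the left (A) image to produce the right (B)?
The transformation is: converted to grayscale.

All color is removed — every shape is now a shade of grey.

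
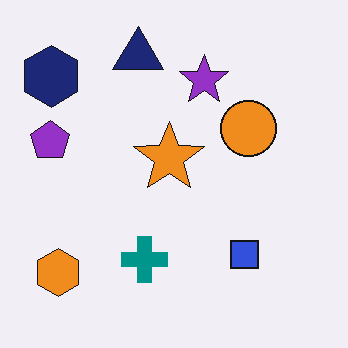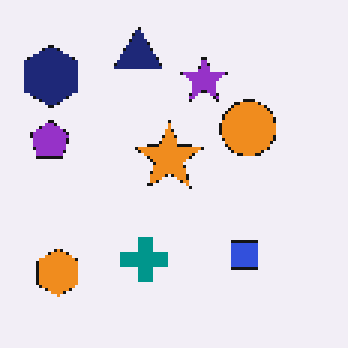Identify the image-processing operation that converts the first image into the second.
Lightly pixelated (a mild mosaic effect).

Shapes are reduced to large square blocks; fine edges and outlines are lost — a downscale-then-upscale (mosaic) effect.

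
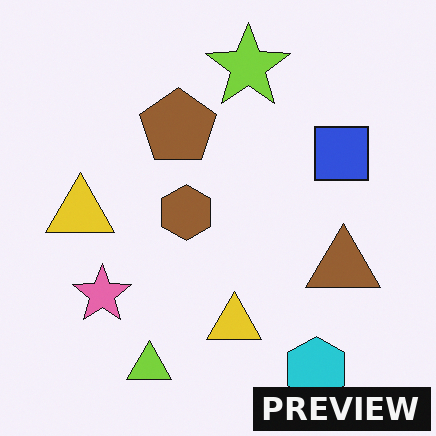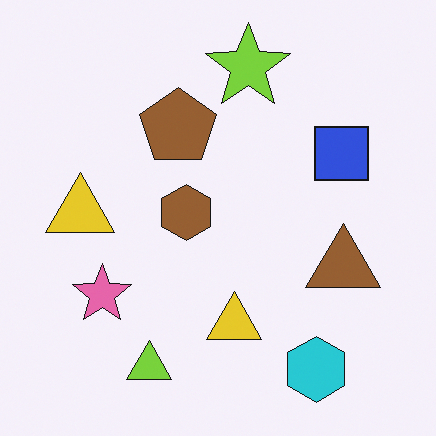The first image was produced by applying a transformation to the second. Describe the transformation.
Watermarked with the text "PREVIEW" in the lower-right corner.

A dark label reading "PREVIEW" appears in the lower-right corner.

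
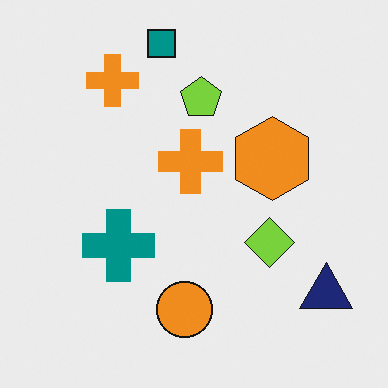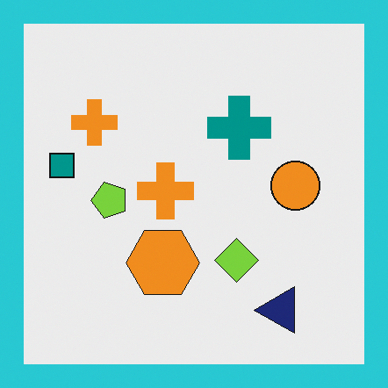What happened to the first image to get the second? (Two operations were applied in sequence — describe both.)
It was transposed (reflected across the top-left ↔ bottom-right diagonal), then framed with a cyan border.

Shapes have swapped their row and column positions — what was in the top-right is now in the bottom-left — a diagonal reflection. A solid cyan frame runs around the edge of the second image, with the content slightly shrunk inside it.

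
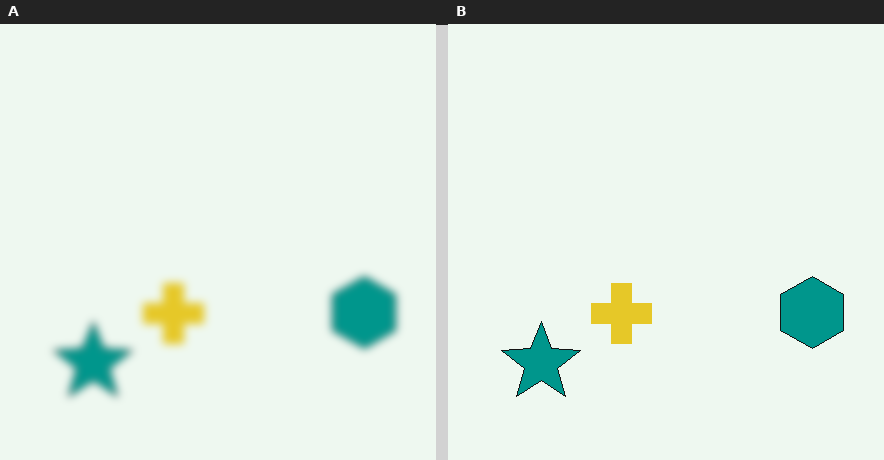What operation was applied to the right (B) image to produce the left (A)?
The image was noticeably gaussian-blurred.

Shape edges and outlines are uniformly softened across the whole image.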